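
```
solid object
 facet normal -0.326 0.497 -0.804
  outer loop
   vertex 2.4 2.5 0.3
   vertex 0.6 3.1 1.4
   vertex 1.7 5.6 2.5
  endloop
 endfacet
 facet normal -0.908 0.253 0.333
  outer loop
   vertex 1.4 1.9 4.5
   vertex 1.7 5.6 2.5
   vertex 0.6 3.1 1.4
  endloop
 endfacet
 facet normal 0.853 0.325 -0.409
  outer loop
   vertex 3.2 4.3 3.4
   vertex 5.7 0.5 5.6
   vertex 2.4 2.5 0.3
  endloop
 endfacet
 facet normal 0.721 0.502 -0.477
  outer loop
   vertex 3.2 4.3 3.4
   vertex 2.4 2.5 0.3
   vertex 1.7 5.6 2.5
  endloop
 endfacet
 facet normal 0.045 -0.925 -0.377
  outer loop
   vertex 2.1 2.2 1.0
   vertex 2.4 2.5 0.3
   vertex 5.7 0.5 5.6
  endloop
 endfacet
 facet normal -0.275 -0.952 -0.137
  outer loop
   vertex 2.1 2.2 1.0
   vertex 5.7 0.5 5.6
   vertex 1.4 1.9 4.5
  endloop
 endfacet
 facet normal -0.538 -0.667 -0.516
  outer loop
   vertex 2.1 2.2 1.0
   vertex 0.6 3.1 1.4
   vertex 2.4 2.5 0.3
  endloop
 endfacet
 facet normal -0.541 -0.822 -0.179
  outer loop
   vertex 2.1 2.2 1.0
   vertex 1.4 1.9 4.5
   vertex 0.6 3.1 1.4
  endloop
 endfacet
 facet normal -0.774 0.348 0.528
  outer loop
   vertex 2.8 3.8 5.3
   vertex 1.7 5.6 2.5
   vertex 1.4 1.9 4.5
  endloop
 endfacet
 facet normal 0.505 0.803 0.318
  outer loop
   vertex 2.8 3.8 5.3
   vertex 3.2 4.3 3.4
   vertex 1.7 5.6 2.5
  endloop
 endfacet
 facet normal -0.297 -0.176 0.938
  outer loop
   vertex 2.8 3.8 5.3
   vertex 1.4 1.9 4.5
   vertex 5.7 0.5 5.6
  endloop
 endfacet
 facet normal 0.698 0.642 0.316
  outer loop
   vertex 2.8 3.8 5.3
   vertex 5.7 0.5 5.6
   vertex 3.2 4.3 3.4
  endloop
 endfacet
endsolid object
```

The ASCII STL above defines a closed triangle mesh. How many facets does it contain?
12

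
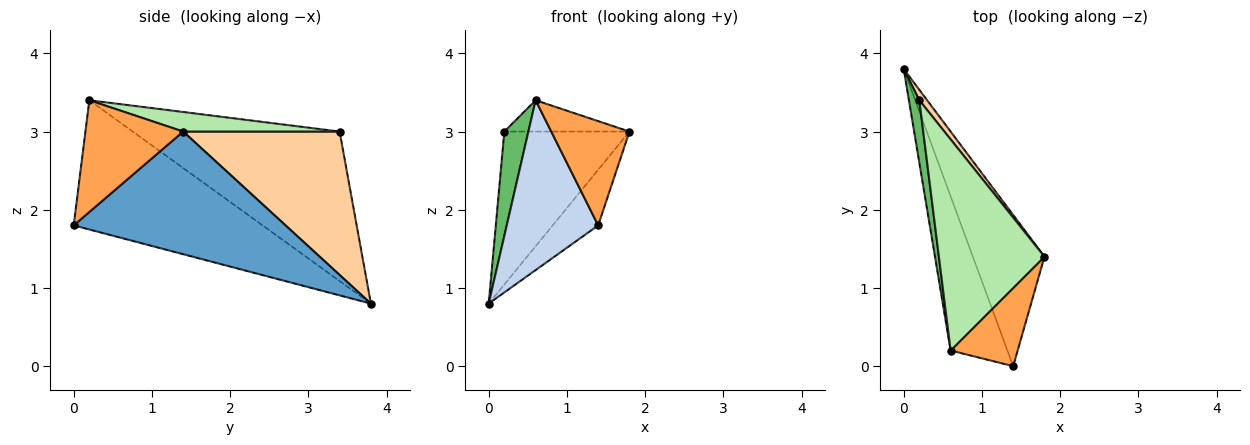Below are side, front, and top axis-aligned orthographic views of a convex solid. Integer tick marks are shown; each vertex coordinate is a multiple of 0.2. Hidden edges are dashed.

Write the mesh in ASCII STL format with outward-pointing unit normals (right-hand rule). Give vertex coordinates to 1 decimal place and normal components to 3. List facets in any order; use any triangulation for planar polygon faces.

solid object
 facet normal 0.849 0.182 -0.496
  outer loop
   vertex 1.4 0.0 1.8
   vertex 0.0 3.8 0.8
   vertex 1.8 1.4 3.0
  endloop
 endfacet
 facet normal -0.837 -0.405 -0.368
  outer loop
   vertex 1.4 0.0 1.8
   vertex 0.6 0.2 3.4
   vertex 0.0 3.8 0.8
  endloop
 endfacet
 facet normal 0.707 -0.566 0.424
  outer loop
   vertex 1.4 0.0 1.8
   vertex 1.8 1.4 3.0
   vertex 0.6 0.2 3.4
  endloop
 endfacet
 facet normal 0.780 0.624 0.043
  outer loop
   vertex 0.2 3.4 3.0
   vertex 1.8 1.4 3.0
   vertex 0.0 3.8 0.8
  endloop
 endfacet
 facet normal -0.991 -0.115 0.069
  outer loop
   vertex 0.2 3.4 3.0
   vertex 0.0 3.8 0.8
   vertex 0.6 0.2 3.4
  endloop
 endfacet
 facet normal 0.180 0.144 0.973
  outer loop
   vertex 0.2 3.4 3.0
   vertex 0.6 0.2 3.4
   vertex 1.8 1.4 3.0
  endloop
 endfacet
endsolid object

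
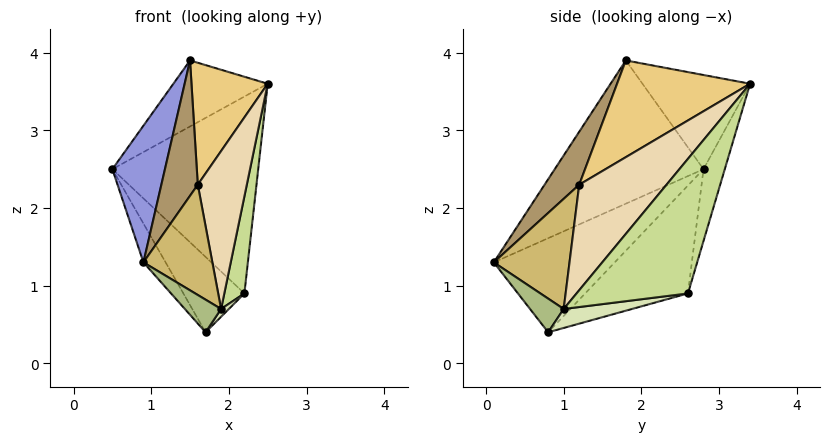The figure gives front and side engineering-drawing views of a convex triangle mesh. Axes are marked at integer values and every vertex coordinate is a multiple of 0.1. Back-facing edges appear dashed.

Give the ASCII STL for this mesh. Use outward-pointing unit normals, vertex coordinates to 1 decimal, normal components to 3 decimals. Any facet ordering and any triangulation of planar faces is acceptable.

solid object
 facet normal -0.793 0.145 -0.592
  outer loop
   vertex 1.7 0.8 0.4
   vertex 0.9 0.1 1.3
   vertex 0.5 2.8 2.5
  endloop
 endfacet
 facet normal -0.530 0.464 0.710
  outer loop
   vertex 1.5 1.8 3.9
   vertex 2.5 3.4 3.6
   vertex 0.5 2.8 2.5
  endloop
 endfacet
 facet normal -0.864 -0.306 0.399
  outer loop
   vertex 1.5 1.8 3.9
   vertex 0.5 2.8 2.5
   vertex 0.9 0.1 1.3
  endloop
 endfacet
 facet normal -0.139 0.954 -0.267
  outer loop
   vertex 2.2 2.6 0.9
   vertex 0.5 2.8 2.5
   vertex 2.5 3.4 3.6
  endloop
 endfacet
 facet normal -0.615 0.365 -0.699
  outer loop
   vertex 2.2 2.6 0.9
   vertex 1.7 0.8 0.4
   vertex 0.5 2.8 2.5
  endloop
 endfacet
 facet normal 0.680 -0.732 0.035
  outer loop
   vertex 1.9 1.0 0.7
   vertex 0.9 0.1 1.3
   vertex 1.7 0.8 0.4
  endloop
 endfacet
 facet normal 0.983 -0.177 -0.057
  outer loop
   vertex 1.9 1.0 0.7
   vertex 2.2 2.6 0.9
   vertex 2.5 3.4 3.6
  endloop
 endfacet
 facet normal 0.857 -0.097 -0.506
  outer loop
   vertex 1.9 1.0 0.7
   vertex 1.7 0.8 0.4
   vertex 2.2 2.6 0.9
  endloop
 endfacet
 facet normal 0.657 -0.691 0.300
  outer loop
   vertex 1.6 1.2 2.3
   vertex 1.5 1.8 3.9
   vertex 0.9 0.1 1.3
  endloop
 endfacet
 facet normal 0.722 -0.657 0.217
  outer loop
   vertex 1.6 1.2 2.3
   vertex 0.9 0.1 1.3
   vertex 1.9 1.0 0.7
  endloop
 endfacet
 facet normal 0.844 -0.483 0.234
  outer loop
   vertex 1.6 1.2 2.3
   vertex 2.5 3.4 3.6
   vertex 1.5 1.8 3.9
  endloop
 endfacet
 facet normal 0.851 -0.478 0.219
  outer loop
   vertex 1.6 1.2 2.3
   vertex 1.9 1.0 0.7
   vertex 2.5 3.4 3.6
  endloop
 endfacet
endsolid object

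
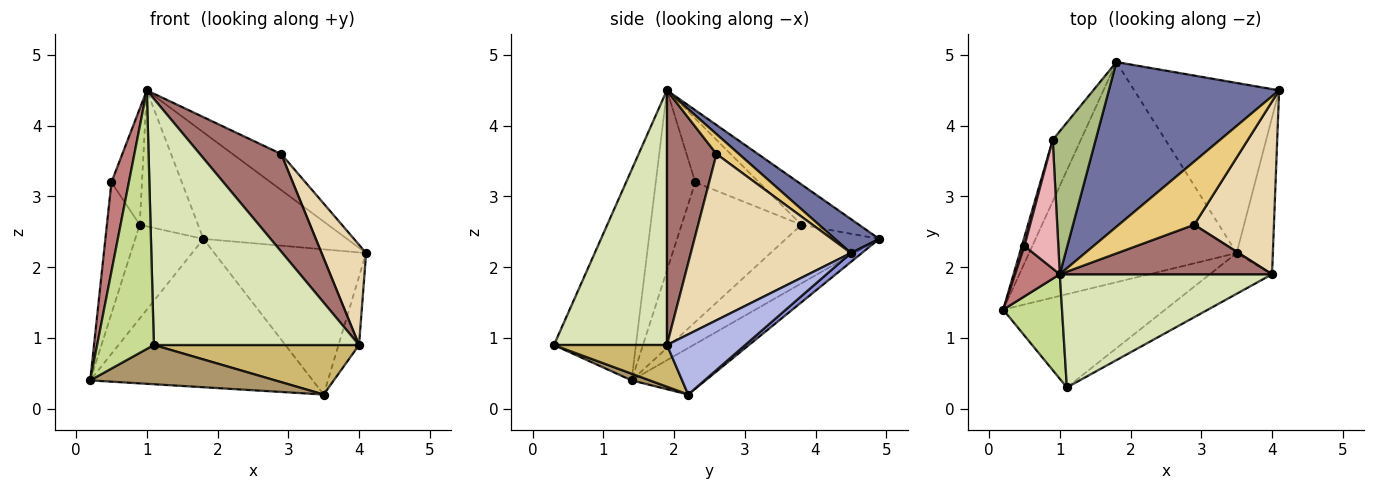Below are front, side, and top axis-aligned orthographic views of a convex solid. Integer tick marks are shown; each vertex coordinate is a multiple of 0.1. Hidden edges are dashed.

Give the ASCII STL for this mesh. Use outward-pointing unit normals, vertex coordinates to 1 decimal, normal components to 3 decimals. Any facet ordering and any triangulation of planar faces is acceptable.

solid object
 facet normal 0.165 0.536 0.828
  outer loop
   vertex 1.0 1.9 4.5
   vertex 4.1 4.5 2.2
   vertex 1.8 4.9 2.4
  endloop
 endfacet
 facet normal -0.183 0.549 -0.815
  outer loop
   vertex 3.5 2.2 0.2
   vertex 0.2 1.4 0.4
   vertex 1.8 4.9 2.4
  endloop
 endfacet
 facet normal 0.047 0.648 -0.760
  outer loop
   vertex 3.5 2.2 0.2
   vertex 1.8 4.9 2.4
   vertex 4.1 4.5 2.2
  endloop
 endfacet
 facet normal 0.836 0.219 -0.503
  outer loop
   vertex 3.5 2.2 0.2
   vertex 4.1 4.5 2.2
   vertex 4.0 1.9 0.9
  endloop
 endfacet
 facet normal -0.753 0.550 -0.361
  outer loop
   vertex 0.9 3.8 2.6
   vertex 1.8 4.9 2.4
   vertex 0.2 1.4 0.4
  endloop
 endfacet
 facet normal -0.563 0.569 0.599
  outer loop
   vertex 0.9 3.8 2.6
   vertex 1.0 1.9 4.5
   vertex 1.8 4.9 2.4
  endloop
 endfacet
 facet normal -0.802 -0.554 0.224
  outer loop
   vertex 1.1 0.3 0.9
   vertex 1.0 1.9 4.5
   vertex 0.2 1.4 0.4
  endloop
 endfacet
 facet normal 0.448 -0.812 0.373
  outer loop
   vertex 1.1 0.3 0.9
   vertex 4.0 1.9 0.9
   vertex 1.0 1.9 4.5
  endloop
 endfacet
 facet normal 0.038 -0.387 -0.921
  outer loop
   vertex 1.1 0.3 0.9
   vertex 0.2 1.4 0.4
   vertex 3.5 2.2 0.2
  endloop
 endfacet
 facet normal 0.392 -0.710 -0.584
  outer loop
   vertex 1.1 0.3 0.9
   vertex 3.5 2.2 0.2
   vertex 4.0 1.9 0.9
  endloop
 endfacet
 facet normal 0.223 0.483 0.847
  outer loop
   vertex 2.9 2.6 3.6
   vertex 4.1 4.5 2.2
   vertex 1.0 1.9 4.5
  endloop
 endfacet
 facet normal 0.875 -0.243 0.419
  outer loop
   vertex 2.9 2.6 3.6
   vertex 4.0 1.9 0.9
   vertex 4.1 4.5 2.2
  endloop
 endfacet
 facet normal 0.477 -0.784 0.398
  outer loop
   vertex 2.9 2.6 3.6
   vertex 1.0 1.9 4.5
   vertex 4.0 1.9 0.9
  endloop
 endfacet
 facet normal -0.892 -0.393 0.222
  outer loop
   vertex 0.5 2.3 3.2
   vertex 0.2 1.4 0.4
   vertex 1.0 1.9 4.5
  endloop
 endfacet
 facet normal -0.964 0.264 0.018
  outer loop
   vertex 0.5 2.3 3.2
   vertex 0.9 3.8 2.6
   vertex 0.2 1.4 0.4
  endloop
 endfacet
 facet normal -0.813 0.390 0.433
  outer loop
   vertex 0.5 2.3 3.2
   vertex 1.0 1.9 4.5
   vertex 0.9 3.8 2.6
  endloop
 endfacet
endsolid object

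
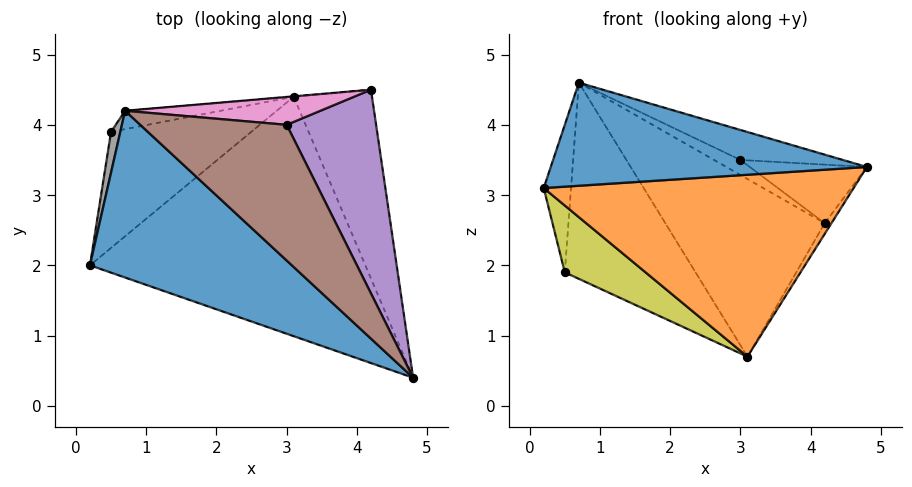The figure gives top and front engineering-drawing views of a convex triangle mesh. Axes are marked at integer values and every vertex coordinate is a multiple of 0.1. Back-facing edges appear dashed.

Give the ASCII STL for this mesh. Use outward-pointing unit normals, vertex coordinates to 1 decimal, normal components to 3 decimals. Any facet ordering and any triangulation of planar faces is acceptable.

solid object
 facet normal -0.232 -0.511 0.827
  outer loop
   vertex 0.7 4.2 4.6
   vertex 0.2 2.0 3.1
   vertex 4.8 0.4 3.4
  endloop
 endfacet
 facet normal -0.157 -0.597 -0.787
  outer loop
   vertex 3.1 4.4 0.7
   vertex 4.8 0.4 3.4
   vertex 0.2 2.0 3.1
  endloop
 endfacet
 facet normal 0.864 0.029 -0.502
  outer loop
   vertex 3.1 4.4 0.7
   vertex 4.2 4.5 2.6
   vertex 4.8 0.4 3.4
  endloop
 endfacet
 facet normal -0.087 0.996 -0.002
  outer loop
   vertex 3.1 4.4 0.7
   vertex 0.7 4.2 4.6
   vertex 4.2 4.5 2.6
  endloop
 endfacet
 facet normal 0.518 0.236 0.822
  outer loop
   vertex 3.0 4.0 3.5
   vertex 4.8 0.4 3.4
   vertex 4.2 4.5 2.6
  endloop
 endfacet
 facet normal 0.437 0.194 0.878
  outer loop
   vertex 3.0 4.0 3.5
   vertex 0.7 4.2 4.6
   vertex 4.8 0.4 3.4
  endloop
 endfacet
 facet normal 0.420 0.431 0.799
  outer loop
   vertex 3.0 4.0 3.5
   vertex 4.2 4.5 2.6
   vertex 0.7 4.2 4.6
  endloop
 endfacet
 facet normal -0.981 0.188 0.052
  outer loop
   vertex 0.5 3.9 1.9
   vertex 0.2 2.0 3.1
   vertex 0.7 4.2 4.6
  endloop
 endfacet
 facet normal -0.291 -0.478 -0.829
  outer loop
   vertex 0.5 3.9 1.9
   vertex 3.1 4.4 0.7
   vertex 0.2 2.0 3.1
  endloop
 endfacet
 facet normal -0.228 0.969 -0.091
  outer loop
   vertex 0.5 3.9 1.9
   vertex 0.7 4.2 4.6
   vertex 3.1 4.4 0.7
  endloop
 endfacet
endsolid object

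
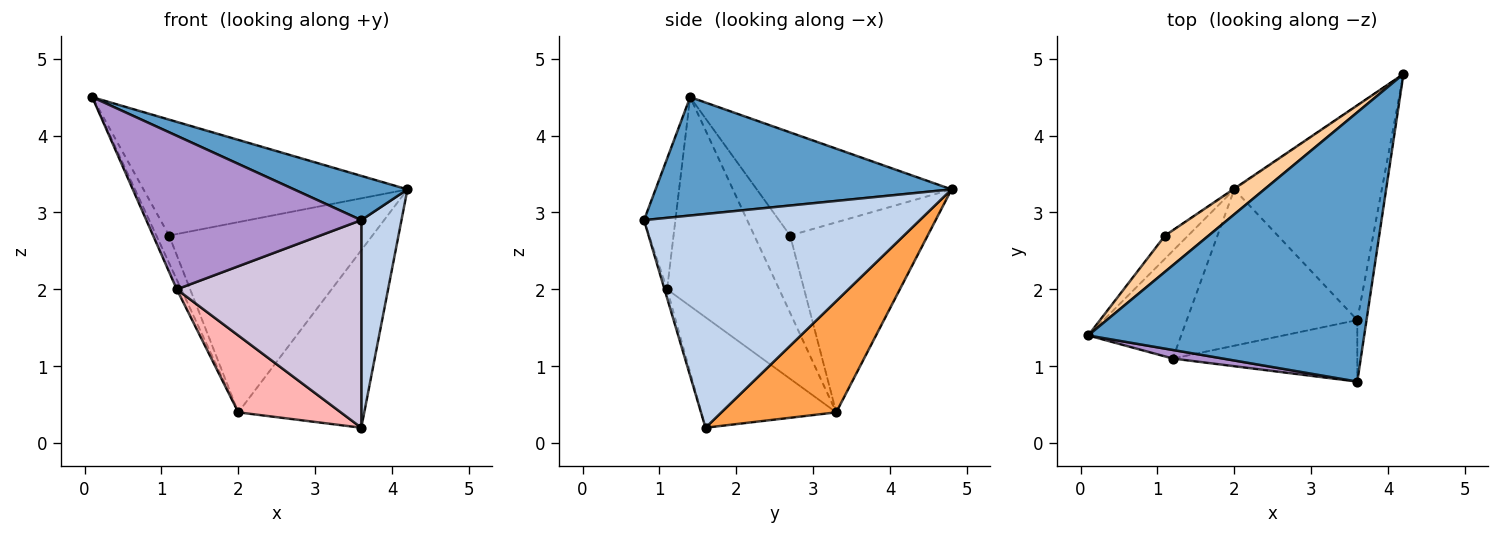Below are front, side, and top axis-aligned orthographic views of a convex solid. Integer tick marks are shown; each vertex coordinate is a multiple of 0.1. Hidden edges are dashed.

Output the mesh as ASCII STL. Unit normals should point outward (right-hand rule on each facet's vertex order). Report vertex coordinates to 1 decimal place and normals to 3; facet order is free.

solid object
 facet normal 0.390 -0.149 0.909
  outer loop
   vertex 3.6 0.8 2.9
   vertex 4.2 4.8 3.3
   vertex 0.1 1.4 4.5
  endloop
 endfacet
 facet normal 0.989 -0.144 -0.043
  outer loop
   vertex 3.6 1.6 0.2
   vertex 4.2 4.8 3.3
   vertex 3.6 0.8 2.9
  endloop
 endfacet
 facet normal 0.502 0.551 -0.666
  outer loop
   vertex 2.0 3.3 0.4
   vertex 4.2 4.8 3.3
   vertex 3.6 1.6 0.2
  endloop
 endfacet
 facet normal -0.576 0.780 0.244
  outer loop
   vertex 1.1 2.7 2.7
   vertex 0.1 1.4 4.5
   vertex 4.2 4.8 3.3
  endloop
 endfacet
 facet normal -0.907 0.323 -0.271
  outer loop
   vertex 1.1 2.7 2.7
   vertex 2.0 3.3 0.4
   vertex 0.1 1.4 4.5
  endloop
 endfacet
 facet normal -0.560 0.828 -0.003
  outer loop
   vertex 1.1 2.7 2.7
   vertex 4.2 4.8 3.3
   vertex 2.0 3.3 0.4
  endloop
 endfacet
 facet normal -0.913 0.037 -0.406
  outer loop
   vertex 1.2 1.1 2.0
   vertex 0.1 1.4 4.5
   vertex 2.0 3.3 0.4
  endloop
 endfacet
 facet normal -0.502 -0.382 -0.776
  outer loop
   vertex 1.2 1.1 2.0
   vertex 2.0 3.3 0.4
   vertex 3.6 1.6 0.2
  endloop
 endfacet
 facet normal -0.144 -0.988 0.055
  outer loop
   vertex 1.2 1.1 2.0
   vertex 3.6 0.8 2.9
   vertex 0.1 1.4 4.5
  endloop
 endfacet
 facet normal -0.013 -0.959 -0.284
  outer loop
   vertex 1.2 1.1 2.0
   vertex 3.6 1.6 0.2
   vertex 3.6 0.8 2.9
  endloop
 endfacet
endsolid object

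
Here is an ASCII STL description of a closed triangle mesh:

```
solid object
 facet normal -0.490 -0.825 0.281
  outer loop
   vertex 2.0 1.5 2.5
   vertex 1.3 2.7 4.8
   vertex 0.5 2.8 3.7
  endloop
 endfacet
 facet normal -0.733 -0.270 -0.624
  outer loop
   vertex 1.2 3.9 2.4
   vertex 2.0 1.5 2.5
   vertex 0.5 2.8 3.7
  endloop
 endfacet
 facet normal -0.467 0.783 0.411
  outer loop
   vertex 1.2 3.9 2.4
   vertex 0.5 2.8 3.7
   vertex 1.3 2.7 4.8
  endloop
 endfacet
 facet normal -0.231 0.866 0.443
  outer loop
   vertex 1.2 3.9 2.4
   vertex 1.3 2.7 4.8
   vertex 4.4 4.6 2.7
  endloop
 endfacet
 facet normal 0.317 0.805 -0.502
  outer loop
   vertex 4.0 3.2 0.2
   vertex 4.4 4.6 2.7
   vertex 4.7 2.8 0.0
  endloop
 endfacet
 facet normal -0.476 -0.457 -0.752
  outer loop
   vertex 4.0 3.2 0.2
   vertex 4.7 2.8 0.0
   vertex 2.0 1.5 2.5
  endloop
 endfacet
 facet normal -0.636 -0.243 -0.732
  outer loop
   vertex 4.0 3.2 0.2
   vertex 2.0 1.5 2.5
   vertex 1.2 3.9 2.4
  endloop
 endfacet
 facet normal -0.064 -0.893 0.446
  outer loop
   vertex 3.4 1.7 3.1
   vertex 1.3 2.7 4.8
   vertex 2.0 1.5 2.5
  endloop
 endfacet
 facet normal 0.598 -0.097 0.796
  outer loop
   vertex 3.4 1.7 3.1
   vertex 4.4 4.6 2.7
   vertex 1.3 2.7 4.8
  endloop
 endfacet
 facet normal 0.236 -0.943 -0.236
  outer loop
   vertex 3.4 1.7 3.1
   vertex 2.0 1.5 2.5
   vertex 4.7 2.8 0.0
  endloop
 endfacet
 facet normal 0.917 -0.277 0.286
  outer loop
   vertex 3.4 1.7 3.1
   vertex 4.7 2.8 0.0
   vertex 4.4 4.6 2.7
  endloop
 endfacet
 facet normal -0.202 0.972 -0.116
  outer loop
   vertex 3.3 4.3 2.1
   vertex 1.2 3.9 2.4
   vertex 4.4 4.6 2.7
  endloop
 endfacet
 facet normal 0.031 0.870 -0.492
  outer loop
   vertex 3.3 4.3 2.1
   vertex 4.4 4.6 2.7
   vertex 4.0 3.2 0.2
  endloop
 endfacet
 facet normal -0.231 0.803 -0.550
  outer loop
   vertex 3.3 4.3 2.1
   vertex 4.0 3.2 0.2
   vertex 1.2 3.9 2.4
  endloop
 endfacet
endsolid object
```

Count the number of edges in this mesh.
21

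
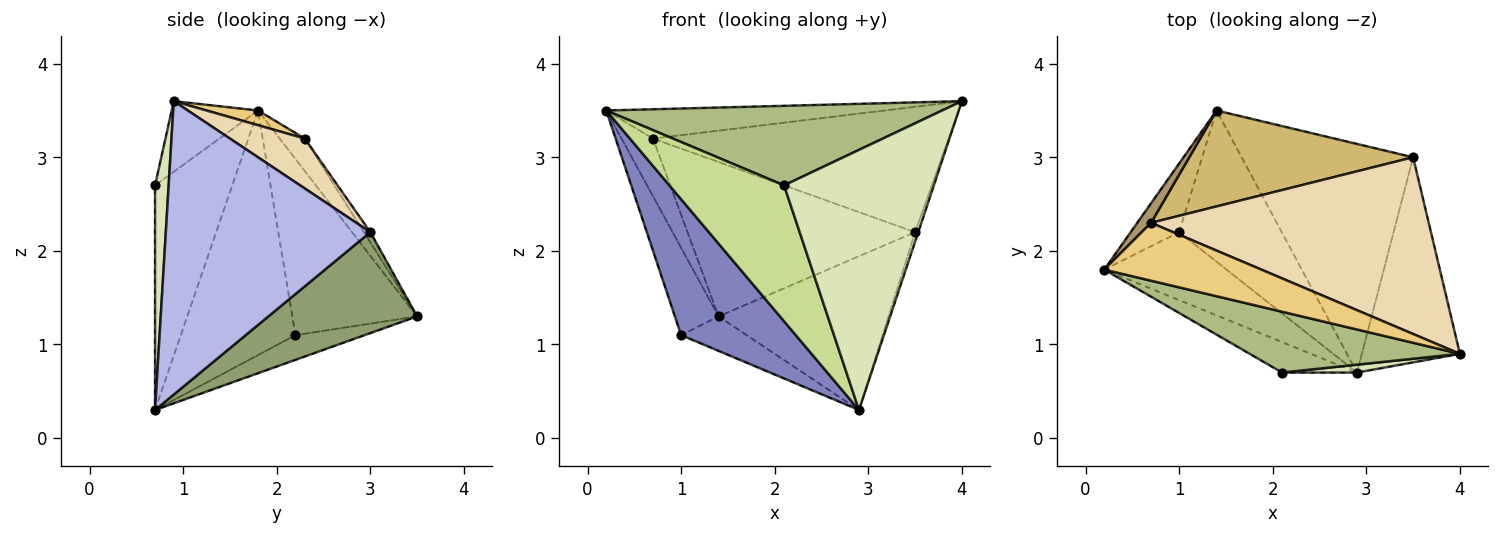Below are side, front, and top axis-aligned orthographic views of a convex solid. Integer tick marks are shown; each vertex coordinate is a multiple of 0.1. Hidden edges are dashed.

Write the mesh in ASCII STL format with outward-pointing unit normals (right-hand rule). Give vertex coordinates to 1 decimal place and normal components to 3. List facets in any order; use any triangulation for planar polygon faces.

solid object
 facet normal -0.914 0.320 -0.251
  outer loop
   vertex 1.0 2.2 1.1
   vertex 0.2 1.8 3.5
   vertex 1.4 3.5 1.3
  endloop
 endfacet
 facet normal -0.667 -0.667 -0.333
  outer loop
   vertex 1.0 2.2 1.1
   vertex 2.9 0.7 0.3
   vertex 0.2 1.8 3.5
  endloop
 endfacet
 facet normal -0.229 0.216 -0.949
  outer loop
   vertex 1.0 2.2 1.1
   vertex 1.4 3.5 1.3
   vertex 2.9 0.7 0.3
  endloop
 endfacet
 facet normal 0.948 0.014 -0.317
  outer loop
   vertex 3.5 3.0 2.2
   vertex 4.0 0.9 3.6
   vertex 2.9 0.7 0.3
  endloop
 endfacet
 facet normal 0.439 0.501 -0.746
  outer loop
   vertex 3.5 3.0 2.2
   vertex 2.9 0.7 0.3
   vertex 1.4 3.5 1.3
  endloop
 endfacet
 facet normal -0.200 -0.778 0.595
  outer loop
   vertex 2.1 0.7 2.7
   vertex 4.0 0.9 3.6
   vertex 0.2 1.8 3.5
  endloop
 endfacet
 facet normal -0.549 -0.815 -0.183
  outer loop
   vertex 2.1 0.7 2.7
   vertex 0.2 1.8 3.5
   vertex 2.9 0.7 0.3
  endloop
 endfacet
 facet normal 0.090 -0.995 0.030
  outer loop
   vertex 2.1 0.7 2.7
   vertex 2.9 0.7 0.3
   vertex 4.0 0.9 3.6
  endloop
 endfacet
 facet normal -0.603 0.756 0.255
  outer loop
   vertex 0.7 2.3 3.2
   vertex 1.4 3.5 1.3
   vertex 0.2 1.8 3.5
  endloop
 endfacet
 facet normal -0.024 0.849 0.528
  outer loop
   vertex 0.7 2.3 3.2
   vertex 3.5 3.0 2.2
   vertex 1.4 3.5 1.3
  endloop
 endfacet
 facet normal 0.083 0.450 0.889
  outer loop
   vertex 0.7 2.3 3.2
   vertex 0.2 1.8 3.5
   vertex 4.0 0.9 3.6
  endloop
 endfacet
 facet normal 0.145 0.573 0.807
  outer loop
   vertex 0.7 2.3 3.2
   vertex 4.0 0.9 3.6
   vertex 3.5 3.0 2.2
  endloop
 endfacet
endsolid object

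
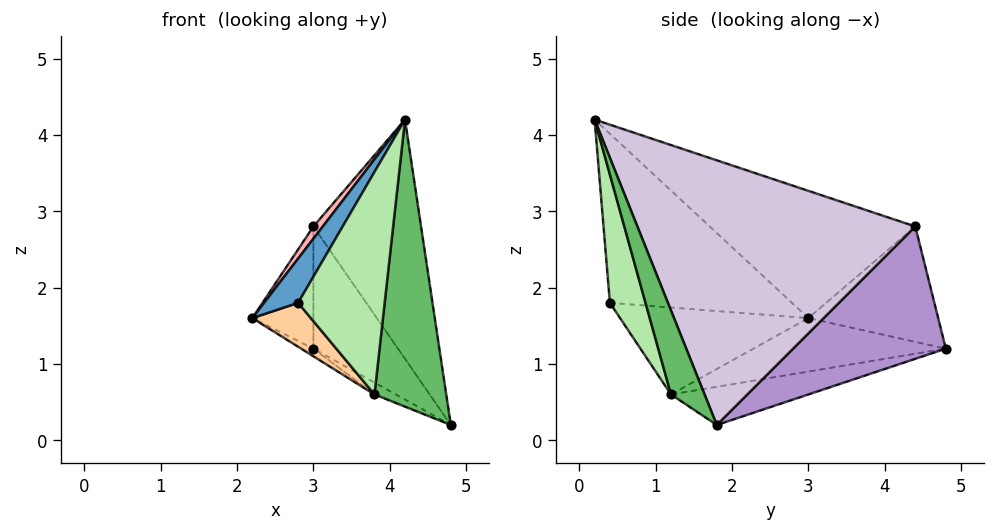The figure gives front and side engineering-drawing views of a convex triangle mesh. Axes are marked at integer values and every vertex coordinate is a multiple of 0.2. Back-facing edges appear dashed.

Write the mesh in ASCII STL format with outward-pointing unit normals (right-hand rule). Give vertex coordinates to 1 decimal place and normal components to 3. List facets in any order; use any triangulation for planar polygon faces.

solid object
 facet normal -0.858 -0.161 0.487
  outer loop
   vertex 2.8 0.4 1.8
   vertex 4.2 0.2 4.2
   vertex 2.2 3.0 1.6
  endloop
 endfacet
 facet normal -0.504 0.032 -0.863
  outer loop
   vertex 3.8 1.2 0.6
   vertex 2.2 3.0 1.6
   vertex 3.0 4.8 1.2
  endloop
 endfacet
 facet normal -0.403 0.063 -0.913
  outer loop
   vertex 3.8 1.2 0.6
   vertex 3.0 4.8 1.2
   vertex 4.8 1.8 0.2
  endloop
 endfacet
 facet normal -0.677 -0.211 -0.705
  outer loop
   vertex 3.8 1.2 0.6
   vertex 2.8 0.4 1.8
   vertex 2.2 3.0 1.6
  endloop
 endfacet
 facet normal 0.406 -0.868 -0.286
  outer loop
   vertex 3.8 1.2 0.6
   vertex 4.8 1.8 0.2
   vertex 4.2 0.2 4.2
  endloop
 endfacet
 facet normal 0.365 -0.886 -0.287
  outer loop
   vertex 3.8 1.2 0.6
   vertex 4.2 0.2 4.2
   vertex 2.8 0.4 1.8
  endloop
 endfacet
 facet normal -0.900 0.423 0.106
  outer loop
   vertex 3.0 4.4 2.8
   vertex 3.0 4.8 1.2
   vertex 2.2 3.0 1.6
  endloop
 endfacet
 facet normal -0.811 -0.037 0.584
  outer loop
   vertex 3.0 4.4 2.8
   vertex 2.2 3.0 1.6
   vertex 4.2 0.2 4.2
  endloop
 endfacet
 facet normal 0.868 0.481 0.120
  outer loop
   vertex 3.0 4.4 2.8
   vertex 4.8 1.8 0.2
   vertex 3.0 4.8 1.2
  endloop
 endfacet
 facet normal 0.897 0.347 0.274
  outer loop
   vertex 3.0 4.4 2.8
   vertex 4.2 0.2 4.2
   vertex 4.8 1.8 0.2
  endloop
 endfacet
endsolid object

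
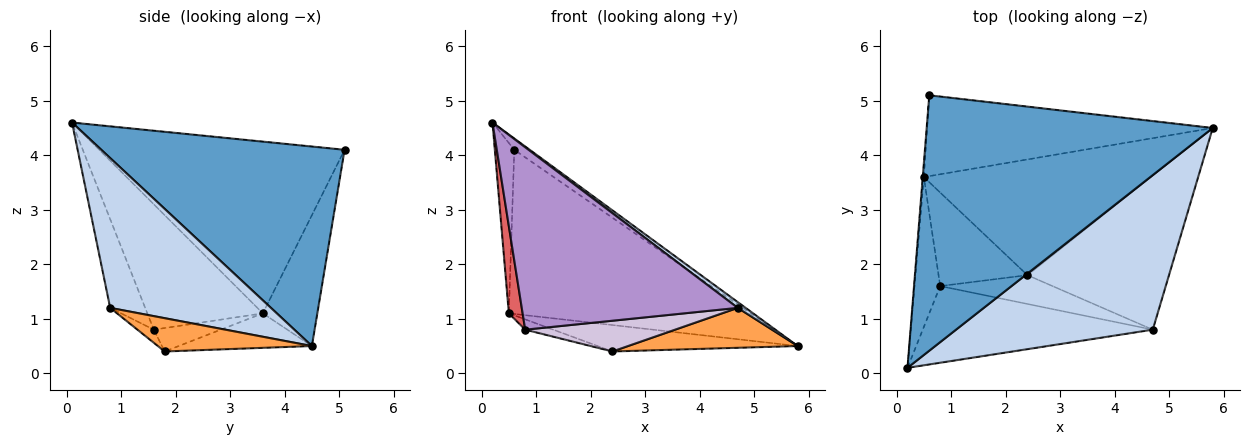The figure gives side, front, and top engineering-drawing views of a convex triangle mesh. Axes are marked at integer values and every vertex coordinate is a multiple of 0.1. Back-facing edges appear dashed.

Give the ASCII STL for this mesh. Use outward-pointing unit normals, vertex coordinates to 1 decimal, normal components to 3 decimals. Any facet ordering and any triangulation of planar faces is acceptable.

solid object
 facet normal 0.572 0.036 0.820
  outer loop
   vertex 0.6 5.1 4.1
   vertex 0.2 0.1 4.6
   vertex 5.8 4.5 0.5
  endloop
 endfacet
 facet normal 0.605 -0.030 0.795
  outer loop
   vertex 4.7 0.8 1.2
   vertex 5.8 4.5 0.5
   vertex 0.2 0.1 4.6
  endloop
 endfacet
 facet normal 0.222 -0.245 -0.944
  outer loop
   vertex 4.7 0.8 1.2
   vertex 2.4 1.8 0.4
   vertex 5.8 4.5 0.5
  endloop
 endfacet
 facet normal -0.997 0.079 -0.006
  outer loop
   vertex 0.5 3.6 1.1
   vertex 0.2 0.1 4.6
   vertex 0.6 5.1 4.1
  endloop
 endfacet
 facet normal -0.198 0.879 -0.433
  outer loop
   vertex 0.5 3.6 1.1
   vertex 0.6 5.1 4.1
   vertex 5.8 4.5 0.5
  endloop
 endfacet
 facet normal -0.147 0.220 -0.964
  outer loop
   vertex 0.5 3.6 1.1
   vertex 5.8 4.5 0.5
   vertex 2.4 1.8 0.4
  endloop
 endfacet
 facet normal -0.973 -0.116 -0.199
  outer loop
   vertex 0.8 1.6 0.8
   vertex 0.2 0.1 4.6
   vertex 0.5 3.6 1.1
  endloop
 endfacet
 facet normal -0.254 0.106 -0.961
  outer loop
   vertex 0.8 1.6 0.8
   vertex 0.5 3.6 1.1
   vertex 2.4 1.8 0.4
  endloop
 endfacet
 facet normal -0.148 -0.912 -0.383
  outer loop
   vertex 0.8 1.6 0.8
   vertex 4.7 0.8 1.2
   vertex 0.2 0.1 4.6
  endloop
 endfacet
 facet normal -0.079 -0.728 -0.681
  outer loop
   vertex 0.8 1.6 0.8
   vertex 2.4 1.8 0.4
   vertex 4.7 0.8 1.2
  endloop
 endfacet
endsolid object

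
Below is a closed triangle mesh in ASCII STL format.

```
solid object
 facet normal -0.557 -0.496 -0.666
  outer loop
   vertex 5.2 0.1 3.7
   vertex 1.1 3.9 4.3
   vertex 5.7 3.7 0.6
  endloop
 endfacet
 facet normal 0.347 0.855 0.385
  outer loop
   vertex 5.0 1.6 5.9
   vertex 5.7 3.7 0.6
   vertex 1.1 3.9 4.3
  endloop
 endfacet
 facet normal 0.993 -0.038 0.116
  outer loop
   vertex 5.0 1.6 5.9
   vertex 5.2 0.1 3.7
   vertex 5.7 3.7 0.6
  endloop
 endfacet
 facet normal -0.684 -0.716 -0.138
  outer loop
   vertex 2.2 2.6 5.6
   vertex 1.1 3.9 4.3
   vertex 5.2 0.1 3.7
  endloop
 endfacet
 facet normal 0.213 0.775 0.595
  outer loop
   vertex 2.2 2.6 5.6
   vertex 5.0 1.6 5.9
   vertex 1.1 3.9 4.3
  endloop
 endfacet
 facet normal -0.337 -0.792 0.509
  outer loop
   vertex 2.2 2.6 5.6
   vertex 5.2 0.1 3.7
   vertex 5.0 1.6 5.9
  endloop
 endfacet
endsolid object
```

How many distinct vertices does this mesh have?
5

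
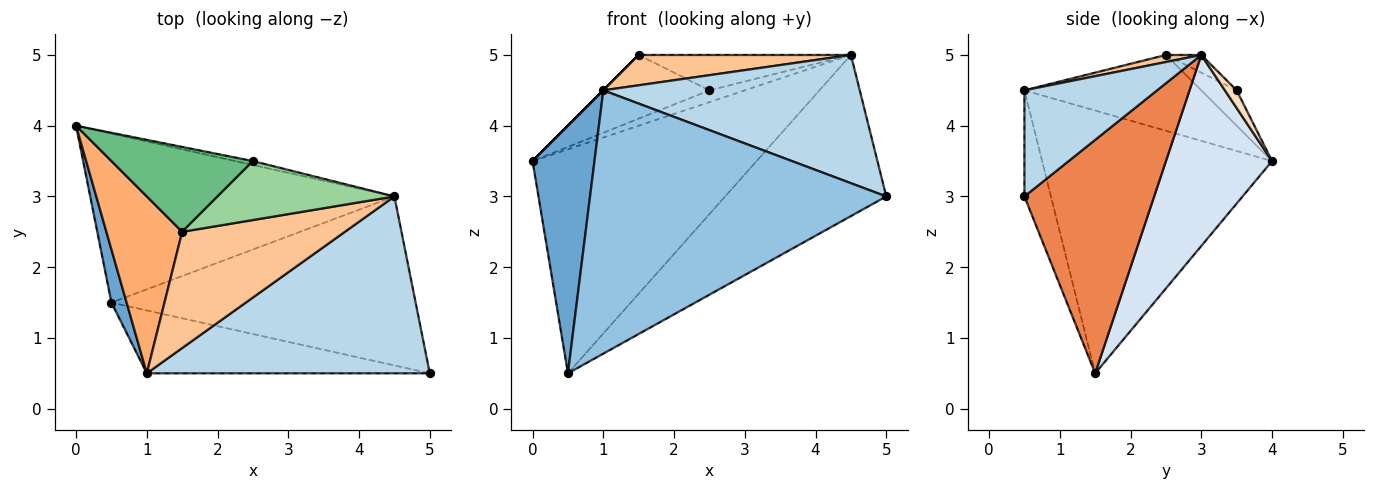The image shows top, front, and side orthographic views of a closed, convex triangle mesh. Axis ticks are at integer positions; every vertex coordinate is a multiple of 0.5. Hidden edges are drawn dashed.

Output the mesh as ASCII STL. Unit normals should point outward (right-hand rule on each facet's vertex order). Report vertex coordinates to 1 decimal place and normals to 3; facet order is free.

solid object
 facet normal -0.964 -0.260 0.056
  outer loop
   vertex 0.5 1.5 0.5
   vertex 1.0 0.5 4.5
   vertex 0.0 4.0 3.5
  endloop
 endfacet
 facet normal -0.087 -0.969 -0.231
  outer loop
   vertex 0.5 1.5 0.5
   vertex 5.0 0.5 3.0
   vertex 1.0 0.5 4.5
  endloop
 endfacet
 facet normal 0.291 -0.562 0.775
  outer loop
   vertex 4.5 3.0 5.0
   vertex 1.0 0.5 4.5
   vertex 5.0 0.5 3.0
  endloop
 endfacet
 facet normal 0.354 0.747 -0.563
  outer loop
   vertex 4.5 3.0 5.0
   vertex 0.5 1.5 0.5
   vertex 0.0 4.0 3.5
  endloop
 endfacet
 facet normal 0.486 0.603 -0.633
  outer loop
   vertex 4.5 3.0 5.0
   vertex 5.0 0.5 3.0
   vertex 0.5 1.5 0.5
  endloop
 endfacet
 facet normal -0.707 0.000 0.707
  outer loop
   vertex 1.5 2.5 5.0
   vertex 0.0 4.0 3.5
   vertex 1.0 0.5 4.5
  endloop
 endfacet
 facet normal 0.042 -0.252 0.967
  outer loop
   vertex 1.5 2.5 5.0
   vertex 1.0 0.5 4.5
   vertex 4.5 3.0 5.0
  endloop
 endfacet
 facet normal 0.302 0.905 -0.302
  outer loop
   vertex 2.5 3.5 4.5
   vertex 4.5 3.0 5.0
   vertex 0.0 4.0 3.5
  endloop
 endfacet
 facet normal -0.196 0.588 0.784
  outer loop
   vertex 2.5 3.5 4.5
   vertex 0.0 4.0 3.5
   vertex 1.5 2.5 5.0
  endloop
 endfacet
 facet normal -0.085 0.513 0.854
  outer loop
   vertex 2.5 3.5 4.5
   vertex 1.5 2.5 5.0
   vertex 4.5 3.0 5.0
  endloop
 endfacet
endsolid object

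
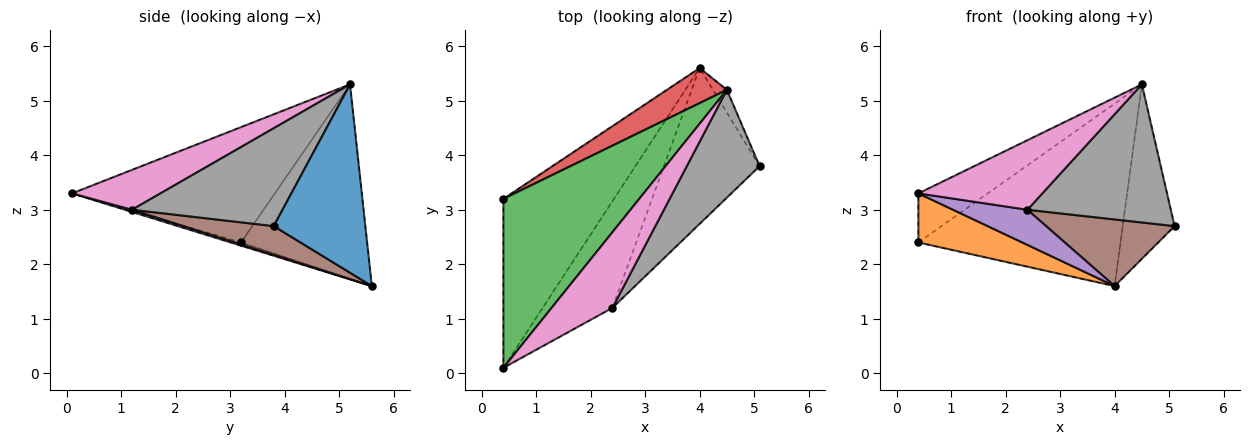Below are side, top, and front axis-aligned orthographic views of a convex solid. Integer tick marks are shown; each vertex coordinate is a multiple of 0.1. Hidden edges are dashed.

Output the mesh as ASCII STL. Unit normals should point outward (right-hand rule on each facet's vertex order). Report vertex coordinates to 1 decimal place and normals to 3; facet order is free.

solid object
 facet normal 0.869 0.492 -0.064
  outer loop
   vertex 4.5 5.2 5.3
   vertex 5.1 3.8 2.7
   vertex 4.0 5.6 1.6
  endloop
 endfacet
 facet normal -0.028 -0.279 -0.960
  outer loop
   vertex 0.4 3.2 2.4
   vertex 4.0 5.6 1.6
   vertex 0.4 0.1 3.3
  endloop
 endfacet
 facet normal -0.632 0.216 0.744
  outer loop
   vertex 0.4 3.2 2.4
   vertex 0.4 0.1 3.3
   vertex 4.5 5.2 5.3
  endloop
 endfacet
 facet normal -0.522 0.837 0.161
  outer loop
   vertex 0.4 3.2 2.4
   vertex 4.5 5.2 5.3
   vertex 4.0 5.6 1.6
  endloop
 endfacet
 facet normal 0.030 -0.313 -0.949
  outer loop
   vertex 2.4 1.2 3.0
   vertex 0.4 0.1 3.3
   vertex 4.0 5.6 1.6
  endloop
 endfacet
 facet normal 0.266 -0.379 -0.886
  outer loop
   vertex 2.4 1.2 3.0
   vertex 4.0 5.6 1.6
   vertex 5.1 3.8 2.7
  endloop
 endfacet
 facet normal 0.435 -0.609 0.663
  outer loop
   vertex 2.4 1.2 3.0
   vertex 4.5 5.2 5.3
   vertex 0.4 0.1 3.3
  endloop
 endfacet
 facet normal 0.637 -0.607 0.474
  outer loop
   vertex 2.4 1.2 3.0
   vertex 5.1 3.8 2.7
   vertex 4.5 5.2 5.3
  endloop
 endfacet
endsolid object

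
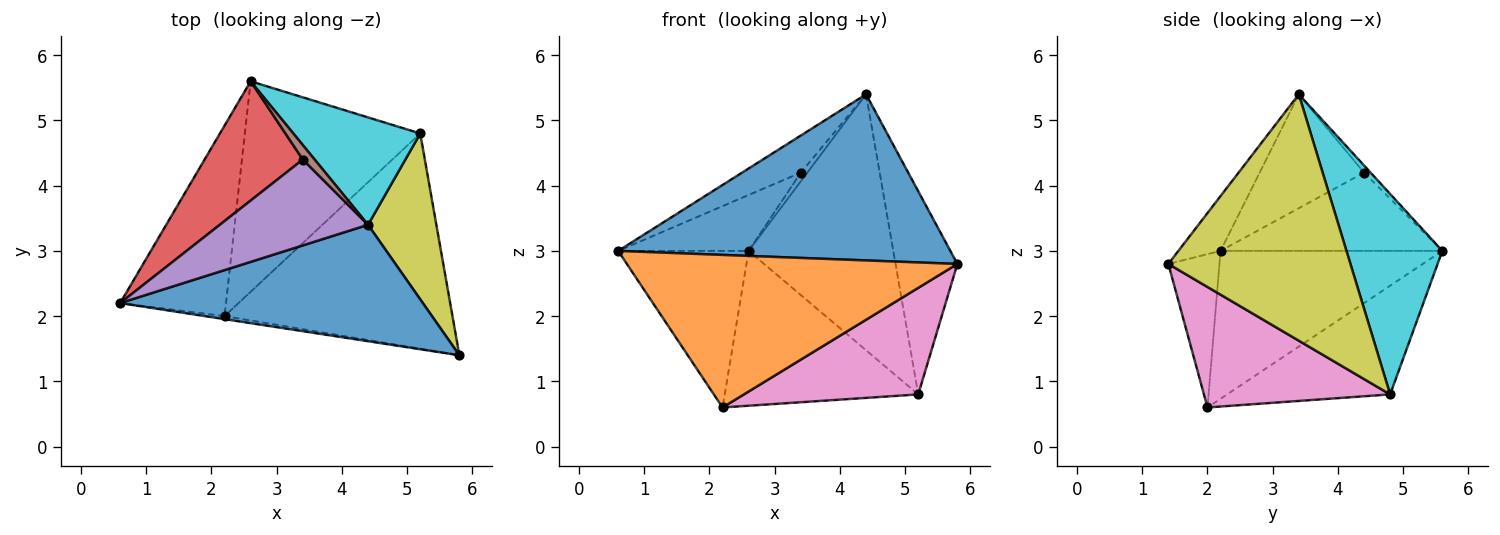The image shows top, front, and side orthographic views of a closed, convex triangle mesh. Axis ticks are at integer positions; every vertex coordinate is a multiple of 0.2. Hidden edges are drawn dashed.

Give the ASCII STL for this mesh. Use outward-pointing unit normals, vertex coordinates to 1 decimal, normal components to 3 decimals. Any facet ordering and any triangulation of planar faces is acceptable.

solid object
 facet normal -0.103 -0.814 0.571
  outer loop
   vertex 4.4 3.4 5.4
   vertex 0.6 2.2 3.0
   vertex 5.8 1.4 2.8
  endloop
 endfacet
 facet normal -0.153 -0.988 -0.020
  outer loop
   vertex 2.2 2.0 0.6
   vertex 5.8 1.4 2.8
   vertex 0.6 2.2 3.0
  endloop
 endfacet
 facet normal -0.734 0.432 -0.525
  outer loop
   vertex 2.2 2.0 0.6
   vertex 0.6 2.2 3.0
   vertex 2.6 5.6 3.0
  endloop
 endfacet
 facet normal -0.585 0.344 0.734
  outer loop
   vertex 3.4 4.4 4.2
   vertex 2.6 5.6 3.0
   vertex 0.6 2.2 3.0
  endloop
 endfacet
 facet normal -0.576 0.324 0.750
  outer loop
   vertex 3.4 4.4 4.2
   vertex 0.6 2.2 3.0
   vertex 4.4 3.4 5.4
  endloop
 endfacet
 facet normal -0.457 0.457 0.762
  outer loop
   vertex 3.4 4.4 4.2
   vertex 4.4 3.4 5.4
   vertex 2.6 5.6 3.0
  endloop
 endfacet
 facet normal 0.428 -0.401 -0.810
  outer loop
   vertex 5.2 4.8 0.8
   vertex 5.8 1.4 2.8
   vertex 2.2 2.0 0.6
  endloop
 endfacet
 facet normal -0.447 0.530 -0.721
  outer loop
   vertex 5.2 4.8 0.8
   vertex 2.2 2.0 0.6
   vertex 2.6 5.6 3.0
  endloop
 endfacet
 facet normal 0.916 0.311 0.254
  outer loop
   vertex 5.2 4.8 0.8
   vertex 4.4 3.4 5.4
   vertex 5.8 1.4 2.8
  endloop
 endfacet
 facet normal 0.521 0.787 0.330
  outer loop
   vertex 5.2 4.8 0.8
   vertex 2.6 5.6 3.0
   vertex 4.4 3.4 5.4
  endloop
 endfacet
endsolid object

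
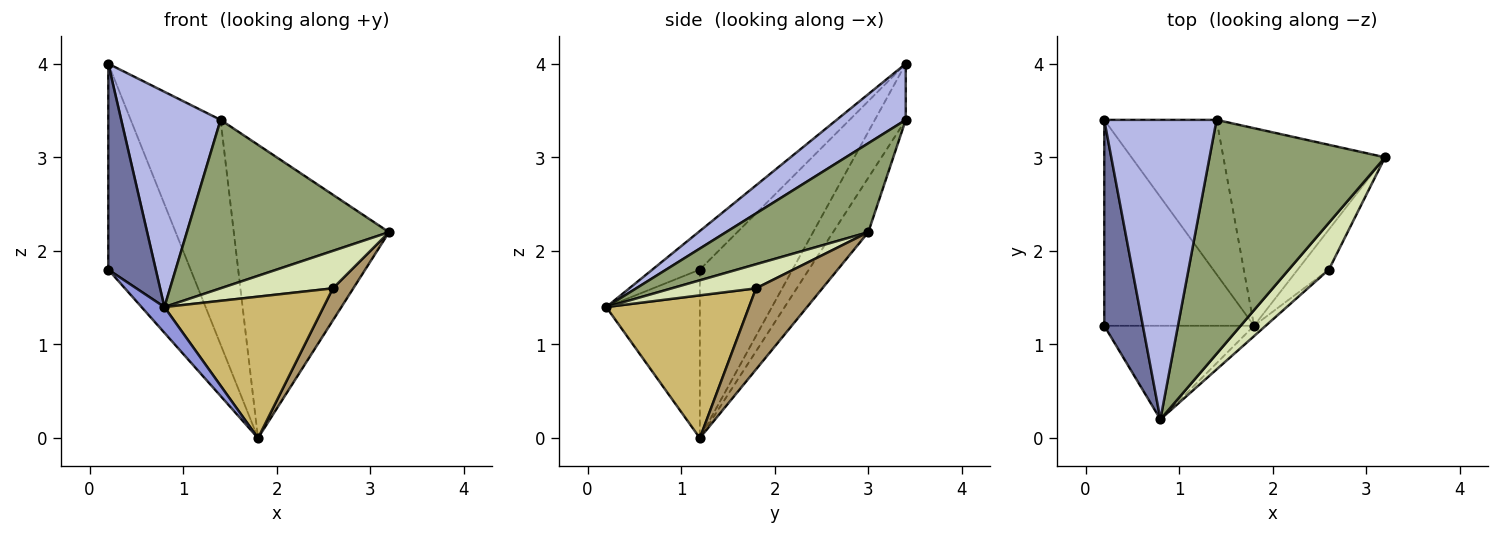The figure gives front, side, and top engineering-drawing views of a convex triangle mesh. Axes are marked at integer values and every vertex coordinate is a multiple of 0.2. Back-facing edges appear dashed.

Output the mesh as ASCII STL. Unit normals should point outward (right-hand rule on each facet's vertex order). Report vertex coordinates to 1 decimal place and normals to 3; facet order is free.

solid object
 facet normal -0.577 -0.577 0.577
  outer loop
   vertex 0.2 1.2 1.8
   vertex 0.8 0.2 1.4
   vertex 0.2 3.4 4.0
  endloop
 endfacet
 facet normal -0.623 0.553 -0.553
  outer loop
   vertex 0.2 1.2 1.8
   vertex 0.2 3.4 4.0
   vertex 1.8 1.2 0.0
  endloop
 endfacet
 facet normal -0.735 -0.180 -0.654
  outer loop
   vertex 0.2 1.2 1.8
   vertex 1.8 1.2 0.0
   vertex 0.8 0.2 1.4
  endloop
 endfacet
 facet normal 0.376 -0.541 0.752
  outer loop
   vertex 1.4 3.4 3.4
   vertex 0.2 3.4 4.0
   vertex 0.8 0.2 1.4
  endloop
 endfacet
 facet normal 0.380 -0.540 0.751
  outer loop
   vertex 1.4 3.4 3.4
   vertex 0.8 0.2 1.4
   vertex 3.2 3.0 2.2
  endloop
 endfacet
 facet normal -0.273 0.793 -0.545
  outer loop
   vertex 1.4 3.4 3.4
   vertex 1.8 1.2 0.0
   vertex 0.2 3.4 4.0
  endloop
 endfacet
 facet normal -0.185 0.815 -0.549
  outer loop
   vertex 1.4 3.4 3.4
   vertex 3.2 3.0 2.2
   vertex 1.8 1.2 0.0
  endloop
 endfacet
 facet normal 0.424 -0.566 0.707
  outer loop
   vertex 2.6 1.8 1.6
   vertex 3.2 3.0 2.2
   vertex 0.8 0.2 1.4
  endloop
 endfacet
 facet normal 0.897 -0.276 -0.345
  outer loop
   vertex 2.6 1.8 1.6
   vertex 1.8 1.2 0.0
   vertex 3.2 3.0 2.2
  endloop
 endfacet
 facet normal 0.667 -0.743 -0.055
  outer loop
   vertex 2.6 1.8 1.6
   vertex 0.8 0.2 1.4
   vertex 1.8 1.2 0.0
  endloop
 endfacet
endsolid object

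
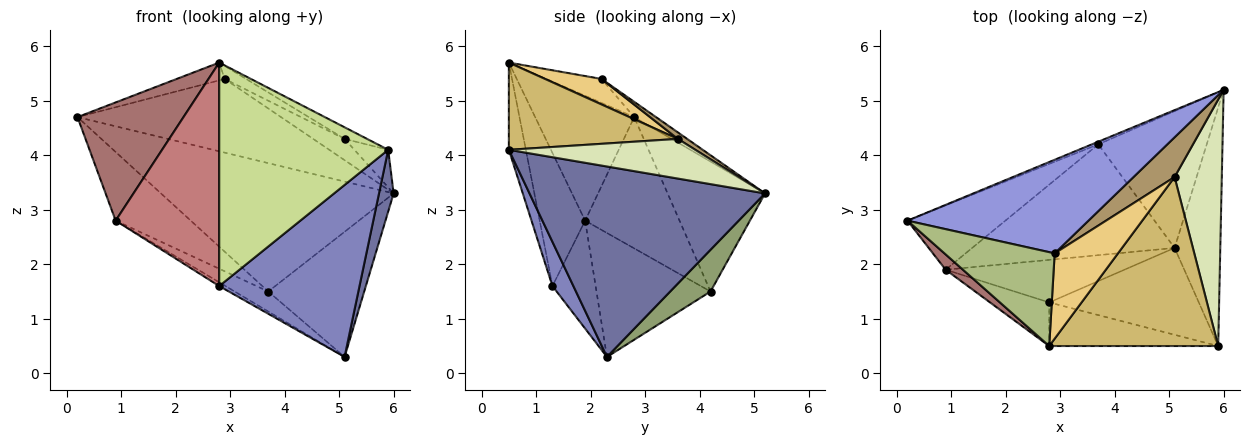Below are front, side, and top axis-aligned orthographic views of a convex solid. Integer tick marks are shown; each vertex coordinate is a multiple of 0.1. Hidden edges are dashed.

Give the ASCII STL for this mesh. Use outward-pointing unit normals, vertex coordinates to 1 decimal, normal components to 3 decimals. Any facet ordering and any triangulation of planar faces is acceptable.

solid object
 facet normal 0.971 -0.060 -0.233
  outer loop
   vertex 5.1 2.3 0.3
   vertex 6.0 5.2 3.3
   vertex 5.9 0.5 4.1
  endloop
 endfacet
 facet normal 0.132 -0.885 -0.447
  outer loop
   vertex 2.8 1.3 1.6
   vertex 5.1 2.3 0.3
   vertex 5.9 0.5 4.1
  endloop
 endfacet
 facet normal -0.066 0.617 0.784
  outer loop
   vertex 2.9 2.2 5.4
   vertex 6.0 5.2 3.3
   vertex 0.2 2.8 4.7
  endloop
 endfacet
 facet normal -0.386 0.922 -0.019
  outer loop
   vertex 3.7 4.2 1.5
   vertex 0.2 2.8 4.7
   vertex 6.0 5.2 3.3
  endloop
 endfacet
 facet normal 0.273 0.649 -0.710
  outer loop
   vertex 3.7 4.2 1.5
   vertex 6.0 5.2 3.3
   vertex 5.1 2.3 0.3
  endloop
 endfacet
 facet normal -0.209 0.182 0.961
  outer loop
   vertex 2.8 0.5 5.7
   vertex 2.9 2.2 5.4
   vertex 0.2 2.8 4.7
  endloop
 endfacet
 facet normal -0.098 -0.977 -0.191
  outer loop
   vertex 2.8 0.5 5.7
   vertex 2.8 1.3 1.6
   vertex 5.9 0.5 4.1
  endloop
 endfacet
 facet normal 0.639 0.116 0.760
  outer loop
   vertex 5.1 3.6 4.3
   vertex 5.9 0.5 4.1
   vertex 6.0 5.2 3.3
  endloop
 endfacet
 facet normal 0.139 0.467 0.873
  outer loop
   vertex 5.1 3.6 4.3
   vertex 6.0 5.2 3.3
   vertex 2.9 2.2 5.4
  endloop
 endfacet
 facet normal 0.458 0.061 0.887
  outer loop
   vertex 5.1 3.6 4.3
   vertex 2.8 0.5 5.7
   vertex 5.9 0.5 4.1
  endloop
 endfacet
 facet normal 0.370 0.140 0.918
  outer loop
   vertex 5.1 3.6 4.3
   vertex 2.9 2.2 5.4
   vertex 2.8 0.5 5.7
  endloop
 endfacet
 facet normal -0.676 0.538 -0.504
  outer loop
   vertex 0.9 1.9 2.8
   vertex 0.2 2.8 4.7
   vertex 3.7 4.2 1.5
  endloop
 endfacet
 facet normal -0.680 -0.727 0.094
  outer loop
   vertex 0.9 1.9 2.8
   vertex 2.8 0.5 5.7
   vertex 0.2 2.8 4.7
  endloop
 endfacet
 facet normal -0.396 -0.901 -0.176
  outer loop
   vertex 0.9 1.9 2.8
   vertex 2.8 1.3 1.6
   vertex 2.8 0.5 5.7
  endloop
 endfacet
 facet normal -0.515 0.075 -0.854
  outer loop
   vertex 0.9 1.9 2.8
   vertex 5.1 2.3 0.3
   vertex 2.8 1.3 1.6
  endloop
 endfacet
 facet normal -0.516 0.152 -0.843
  outer loop
   vertex 0.9 1.9 2.8
   vertex 3.7 4.2 1.5
   vertex 5.1 2.3 0.3
  endloop
 endfacet
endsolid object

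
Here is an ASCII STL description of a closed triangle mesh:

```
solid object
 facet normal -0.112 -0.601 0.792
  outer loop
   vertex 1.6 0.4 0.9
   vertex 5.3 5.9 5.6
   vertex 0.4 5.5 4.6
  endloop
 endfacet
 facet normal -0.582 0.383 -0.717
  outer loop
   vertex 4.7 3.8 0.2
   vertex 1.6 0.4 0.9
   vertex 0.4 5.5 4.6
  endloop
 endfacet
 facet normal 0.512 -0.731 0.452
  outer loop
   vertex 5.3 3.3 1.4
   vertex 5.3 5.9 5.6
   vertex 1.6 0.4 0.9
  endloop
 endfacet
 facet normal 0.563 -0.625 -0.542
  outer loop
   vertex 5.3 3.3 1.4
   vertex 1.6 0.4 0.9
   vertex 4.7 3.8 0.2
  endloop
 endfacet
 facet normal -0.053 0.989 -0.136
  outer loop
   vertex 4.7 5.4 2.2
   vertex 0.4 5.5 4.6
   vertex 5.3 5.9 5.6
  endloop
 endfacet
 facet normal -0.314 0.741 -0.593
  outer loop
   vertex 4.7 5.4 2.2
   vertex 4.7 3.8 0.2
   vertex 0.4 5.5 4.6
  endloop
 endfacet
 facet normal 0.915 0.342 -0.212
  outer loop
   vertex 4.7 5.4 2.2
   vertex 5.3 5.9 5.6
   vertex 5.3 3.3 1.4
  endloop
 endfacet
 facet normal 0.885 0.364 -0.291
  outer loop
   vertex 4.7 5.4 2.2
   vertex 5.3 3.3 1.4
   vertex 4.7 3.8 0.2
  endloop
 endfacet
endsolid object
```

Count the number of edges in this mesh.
12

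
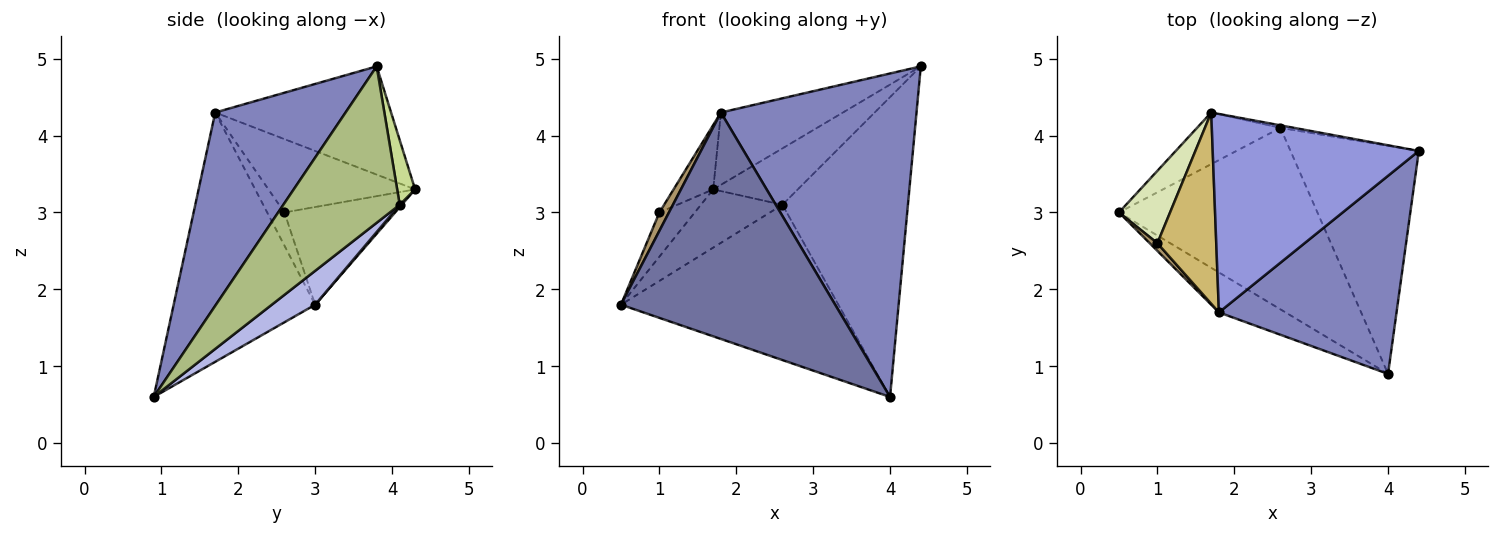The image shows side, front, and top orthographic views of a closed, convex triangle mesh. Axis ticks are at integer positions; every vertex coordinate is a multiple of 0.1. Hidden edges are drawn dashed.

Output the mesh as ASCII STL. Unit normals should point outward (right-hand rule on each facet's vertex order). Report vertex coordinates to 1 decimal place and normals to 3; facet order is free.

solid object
 facet normal -0.545 -0.826 -0.146
  outer loop
   vertex 1.8 1.7 4.3
   vertex 0.5 3.0 1.8
   vertex 4.0 0.9 0.6
  endloop
 endfacet
 facet normal 0.494 -0.741 0.454
  outer loop
   vertex 1.8 1.7 4.3
   vertex 4.0 0.9 0.6
   vertex 4.4 3.8 4.9
  endloop
 endfacet
 facet normal -0.442 0.307 0.843
  outer loop
   vertex 1.8 1.7 4.3
   vertex 4.4 3.8 4.9
   vertex 1.7 4.3 3.3
  endloop
 endfacet
 facet normal 0.129 0.645 -0.753
  outer loop
   vertex 2.6 4.1 3.1
   vertex 4.0 0.9 0.6
   vertex 0.5 3.0 1.8
  endloop
 endfacet
 facet normal 0.019 0.748 -0.663
  outer loop
   vertex 2.6 4.1 3.1
   vertex 0.5 3.0 1.8
   vertex 1.7 4.3 3.3
  endloop
 endfacet
 facet normal 0.594 0.640 -0.487
  outer loop
   vertex 2.6 4.1 3.1
   vertex 4.4 3.8 4.9
   vertex 4.0 0.9 0.6
  endloop
 endfacet
 facet normal 0.207 0.977 -0.044
  outer loop
   vertex 2.6 4.1 3.1
   vertex 1.7 4.3 3.3
   vertex 4.4 3.8 4.9
  endloop
 endfacet
 facet normal -0.853 0.272 0.446
  outer loop
   vertex 1.0 2.6 3.0
   vertex 1.7 4.3 3.3
   vertex 0.5 3.0 1.8
  endloop
 endfacet
 facet normal -0.857 -0.475 0.199
  outer loop
   vertex 1.0 2.6 3.0
   vertex 0.5 3.0 1.8
   vertex 1.8 1.7 4.3
  endloop
 endfacet
 facet normal -0.763 0.206 0.612
  outer loop
   vertex 1.0 2.6 3.0
   vertex 1.8 1.7 4.3
   vertex 1.7 4.3 3.3
  endloop
 endfacet
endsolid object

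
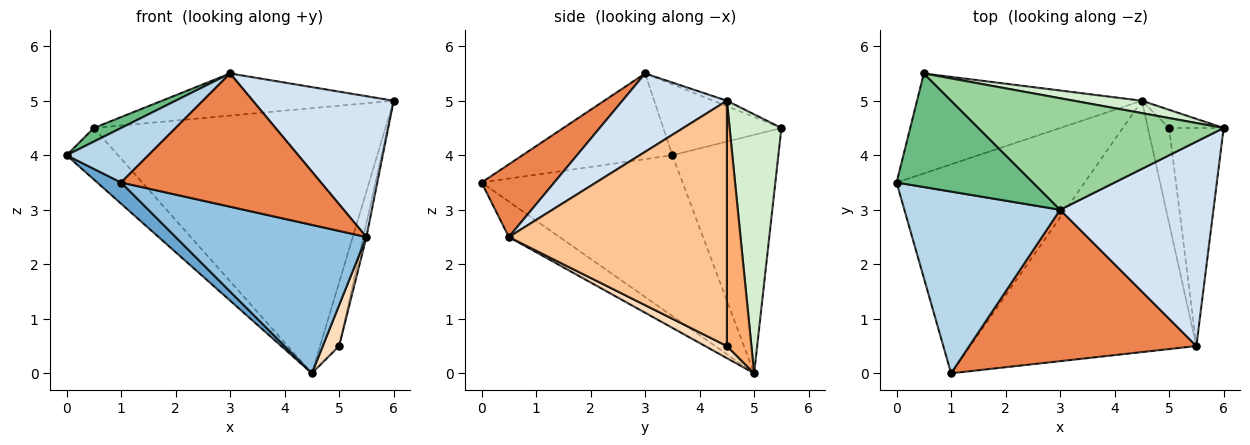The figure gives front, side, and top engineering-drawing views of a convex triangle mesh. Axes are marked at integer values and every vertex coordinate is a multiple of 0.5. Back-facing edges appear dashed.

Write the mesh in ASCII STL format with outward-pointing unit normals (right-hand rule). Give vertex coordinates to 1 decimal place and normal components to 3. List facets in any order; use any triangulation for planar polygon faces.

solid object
 facet normal -0.648 -0.077 -0.758
  outer loop
   vertex 4.5 5.0 0.0
   vertex 1.0 0.0 3.5
   vertex 0.0 3.5 4.0
  endloop
 endfacet
 facet normal -0.134 -0.504 -0.853
  outer loop
   vertex 5.5 0.5 2.5
   vertex 1.0 0.0 3.5
   vertex 4.5 5.0 0.0
  endloop
 endfacet
 facet normal -0.466 -0.254 0.847
  outer loop
   vertex 3.0 3.0 5.5
   vertex 0.0 3.5 4.0
   vertex 1.0 0.0 3.5
  endloop
 endfacet
 facet normal 0.388 -0.523 0.759
  outer loop
   vertex 3.0 3.0 5.5
   vertex 5.5 0.5 2.5
   vertex 6.0 4.5 5.0
  endloop
 endfacet
 facet normal 0.234 -0.642 0.730
  outer loop
   vertex 3.0 3.0 5.5
   vertex 1.0 0.0 3.5
   vertex 5.5 0.5 2.5
  endloop
 endfacet
 facet normal 0.777 0.605 -0.173
  outer loop
   vertex 5.0 4.5 0.5
   vertex 4.5 5.0 0.0
   vertex 6.0 4.5 5.0
  endloop
 endfacet
 facet normal 0.976 0.014 -0.217
  outer loop
   vertex 5.0 4.5 0.5
   vertex 6.0 4.5 5.0
   vertex 5.5 0.5 2.5
  endloop
 endfacet
 facet normal 0.465 -0.349 -0.814
  outer loop
   vertex 5.0 4.5 0.5
   vertex 5.5 0.5 2.5
   vertex 4.5 5.0 0.0
  endloop
 endfacet
 facet normal -0.459 -0.106 0.882
  outer loop
   vertex 0.5 5.5 4.5
   vertex 0.0 3.5 4.0
   vertex 3.0 3.0 5.5
  endloop
 endfacet
 facet normal -0.021 0.353 0.935
  outer loop
   vertex 0.5 5.5 4.5
   vertex 3.0 3.0 5.5
   vertex 6.0 4.5 5.0
  endloop
 endfacet
 facet normal -0.686 0.333 -0.647
  outer loop
   vertex 0.5 5.5 4.5
   vertex 4.5 5.0 0.0
   vertex 0.0 3.5 4.0
  endloop
 endfacet
 facet normal 0.175 0.984 0.046
  outer loop
   vertex 0.5 5.5 4.5
   vertex 6.0 4.5 5.0
   vertex 4.5 5.0 0.0
  endloop
 endfacet
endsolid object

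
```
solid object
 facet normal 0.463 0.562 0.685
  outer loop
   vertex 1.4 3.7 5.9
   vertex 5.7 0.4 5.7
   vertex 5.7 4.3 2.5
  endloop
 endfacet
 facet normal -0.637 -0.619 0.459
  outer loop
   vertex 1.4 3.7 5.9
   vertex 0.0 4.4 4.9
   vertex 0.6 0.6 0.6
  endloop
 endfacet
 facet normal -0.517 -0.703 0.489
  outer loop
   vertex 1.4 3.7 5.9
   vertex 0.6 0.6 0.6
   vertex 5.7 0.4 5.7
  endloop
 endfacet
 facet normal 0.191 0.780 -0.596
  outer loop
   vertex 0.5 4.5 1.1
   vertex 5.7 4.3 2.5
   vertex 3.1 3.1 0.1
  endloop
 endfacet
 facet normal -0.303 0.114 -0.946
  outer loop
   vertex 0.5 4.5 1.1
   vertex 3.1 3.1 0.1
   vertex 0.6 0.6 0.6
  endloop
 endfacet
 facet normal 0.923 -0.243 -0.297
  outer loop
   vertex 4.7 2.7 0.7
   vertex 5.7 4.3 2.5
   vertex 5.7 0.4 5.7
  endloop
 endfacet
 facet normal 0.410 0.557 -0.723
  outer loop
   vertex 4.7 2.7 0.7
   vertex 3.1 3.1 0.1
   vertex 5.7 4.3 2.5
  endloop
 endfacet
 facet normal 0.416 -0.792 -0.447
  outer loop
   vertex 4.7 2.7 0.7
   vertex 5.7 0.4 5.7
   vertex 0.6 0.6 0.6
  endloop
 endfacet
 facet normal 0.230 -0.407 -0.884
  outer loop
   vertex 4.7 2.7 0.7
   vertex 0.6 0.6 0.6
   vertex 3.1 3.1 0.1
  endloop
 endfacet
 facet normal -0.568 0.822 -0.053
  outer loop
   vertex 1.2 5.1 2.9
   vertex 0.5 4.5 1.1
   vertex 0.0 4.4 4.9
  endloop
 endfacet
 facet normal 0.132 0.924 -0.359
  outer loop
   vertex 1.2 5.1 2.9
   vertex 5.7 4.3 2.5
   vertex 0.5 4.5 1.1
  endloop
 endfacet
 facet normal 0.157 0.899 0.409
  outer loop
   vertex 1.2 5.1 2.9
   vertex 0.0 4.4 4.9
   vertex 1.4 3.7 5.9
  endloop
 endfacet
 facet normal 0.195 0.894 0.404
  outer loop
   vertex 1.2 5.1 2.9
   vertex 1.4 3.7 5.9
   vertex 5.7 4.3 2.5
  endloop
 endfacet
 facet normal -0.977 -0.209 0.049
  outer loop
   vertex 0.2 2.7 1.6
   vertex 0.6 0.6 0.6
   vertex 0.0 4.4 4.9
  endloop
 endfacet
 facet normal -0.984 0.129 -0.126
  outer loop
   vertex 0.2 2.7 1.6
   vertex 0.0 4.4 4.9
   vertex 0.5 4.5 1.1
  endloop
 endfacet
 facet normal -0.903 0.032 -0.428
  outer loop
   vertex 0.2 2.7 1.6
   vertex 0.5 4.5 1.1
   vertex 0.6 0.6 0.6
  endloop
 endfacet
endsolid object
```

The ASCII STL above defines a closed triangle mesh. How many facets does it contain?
16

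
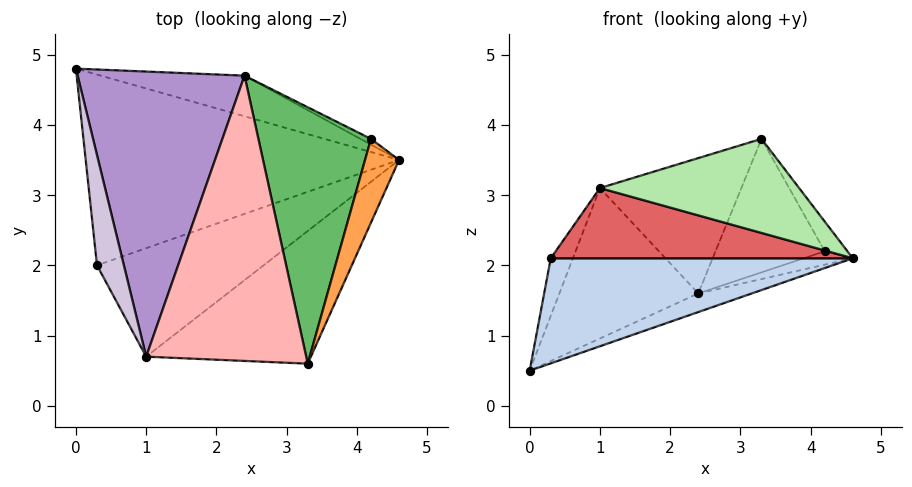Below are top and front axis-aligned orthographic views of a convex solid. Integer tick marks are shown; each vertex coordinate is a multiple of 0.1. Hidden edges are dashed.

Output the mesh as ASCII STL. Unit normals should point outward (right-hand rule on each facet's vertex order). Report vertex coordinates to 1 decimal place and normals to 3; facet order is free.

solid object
 facet normal 0.398 0.382 -0.834
  outer loop
   vertex 2.4 4.7 1.6
   vertex 4.6 3.5 2.1
   vertex 0.0 4.8 0.5
  endloop
 endfacet
 facet normal 0.166 -0.476 -0.864
  outer loop
   vertex 0.3 2.0 2.1
   vertex 0.0 4.8 0.5
   vertex 4.6 3.5 2.1
  endloop
 endfacet
 facet normal 0.437 0.301 0.847
  outer loop
   vertex 4.2 3.8 2.2
   vertex 3.3 0.6 3.8
   vertex 4.6 3.5 2.1
  endloop
 endfacet
 facet normal 0.509 0.791 -0.339
  outer loop
   vertex 4.2 3.8 2.2
   vertex 4.6 3.5 2.1
   vertex 2.4 4.7 1.6
  endloop
 endfacet
 facet normal -0.065 0.461 0.885
  outer loop
   vertex 4.2 3.8 2.2
   vertex 2.4 4.7 1.6
   vertex 3.3 0.6 3.8
  endloop
 endfacet
 facet normal 0.218 -0.564 -0.796
  outer loop
   vertex 1.0 0.7 3.1
   vertex 4.6 3.5 2.1
   vertex 3.3 0.6 3.8
  endloop
 endfacet
 facet normal 0.186 -0.534 -0.825
  outer loop
   vertex 1.0 0.7 3.1
   vertex 0.3 2.0 2.1
   vertex 4.6 3.5 2.1
  endloop
 endfacet
 facet normal -0.248 0.415 0.875
  outer loop
   vertex 1.0 0.7 3.1
   vertex 3.3 0.6 3.8
   vertex 2.4 4.7 1.6
  endloop
 endfacet
 facet normal -0.360 0.435 0.825
  outer loop
   vertex 1.0 0.7 3.1
   vertex 2.4 4.7 1.6
   vertex 0.0 4.8 0.5
  endloop
 endfacet
 facet normal -0.377 0.429 0.821
  outer loop
   vertex 1.0 0.7 3.1
   vertex 0.0 4.8 0.5
   vertex 0.3 2.0 2.1
  endloop
 endfacet
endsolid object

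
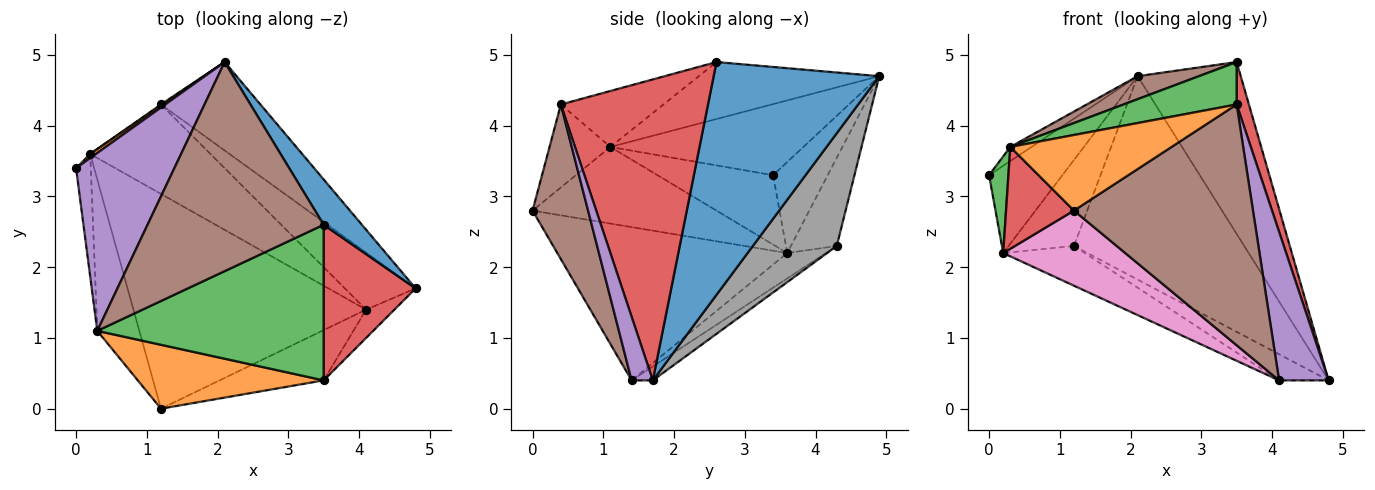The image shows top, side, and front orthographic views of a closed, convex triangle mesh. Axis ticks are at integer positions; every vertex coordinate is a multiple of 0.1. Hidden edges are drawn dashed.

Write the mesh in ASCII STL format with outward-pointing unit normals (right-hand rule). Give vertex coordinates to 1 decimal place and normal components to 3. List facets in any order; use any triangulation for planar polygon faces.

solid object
 facet normal 0.841 0.524 0.138
  outer loop
   vertex 2.1 4.9 4.7
   vertex 3.5 2.6 4.9
   vertex 4.8 1.7 0.4
  endloop
 endfacet
 facet normal -0.597 0.801 0.037
  outer loop
   vertex 0.2 3.6 2.2
   vertex 0.0 3.4 3.3
   vertex 2.1 4.9 4.7
  endloop
 endfacet
 facet normal -0.965 -0.162 -0.205
  outer loop
   vertex 0.3 1.1 3.7
   vertex 0.0 3.4 3.3
   vertex 0.2 3.6 2.2
  endloop
 endfacet
 facet normal -0.834 -0.308 -0.458
  outer loop
   vertex 0.3 1.1 3.7
   vertex 0.2 3.6 2.2
   vertex 1.2 0.0 2.8
  endloop
 endfacet
 facet normal -0.585 0.064 0.809
  outer loop
   vertex 0.3 1.1 3.7
   vertex 2.1 4.9 4.7
   vertex 0.0 3.4 3.3
  endloop
 endfacet
 facet normal -0.306 -0.104 0.946
  outer loop
   vertex 0.3 1.1 3.7
   vertex 3.5 2.6 4.9
   vertex 2.1 4.9 4.7
  endloop
 endfacet
 facet normal -0.528 -0.280 -0.802
  outer loop
   vertex 4.1 1.4 0.4
   vertex 1.2 0.0 2.8
   vertex 0.2 3.6 2.2
  endloop
 endfacet
 facet normal 0.412 0.836 -0.363
  outer loop
   vertex 1.2 4.3 2.3
   vertex 2.1 4.9 4.7
   vertex 4.8 1.7 0.4
  endloop
 endfacet
 facet normal -0.574 0.819 0.011
  outer loop
   vertex 1.2 4.3 2.3
   vertex 0.2 3.6 2.2
   vertex 2.1 4.9 4.7
  endloop
 endfacet
 facet normal -0.176 0.410 -0.895
  outer loop
   vertex 1.2 4.3 2.3
   vertex 4.8 1.7 0.4
   vertex 4.1 1.4 0.4
  endloop
 endfacet
 facet normal -0.189 0.399 -0.897
  outer loop
   vertex 1.2 4.3 2.3
   vertex 4.1 1.4 0.4
   vertex 0.2 3.6 2.2
  endloop
 endfacet
 facet normal -0.277 -0.734 0.620
  outer loop
   vertex 3.5 0.4 4.3
   vertex 0.3 1.1 3.7
   vertex 1.2 0.0 2.8
  endloop
 endfacet
 facet normal -0.232 -0.256 0.938
  outer loop
   vertex 3.5 0.4 4.3
   vertex 3.5 2.6 4.9
   vertex 0.3 1.1 3.7
  endloop
 endfacet
 facet normal 0.953 -0.079 0.291
  outer loop
   vertex 3.5 0.4 4.3
   vertex 4.8 1.7 0.4
   vertex 3.5 2.6 4.9
  endloop
 endfacet
 facet normal 0.388 -0.905 -0.172
  outer loop
   vertex 3.5 0.4 4.3
   vertex 4.1 1.4 0.4
   vertex 4.8 1.7 0.4
  endloop
 endfacet
 facet normal 0.290 -0.937 -0.196
  outer loop
   vertex 3.5 0.4 4.3
   vertex 1.2 0.0 2.8
   vertex 4.1 1.4 0.4
  endloop
 endfacet
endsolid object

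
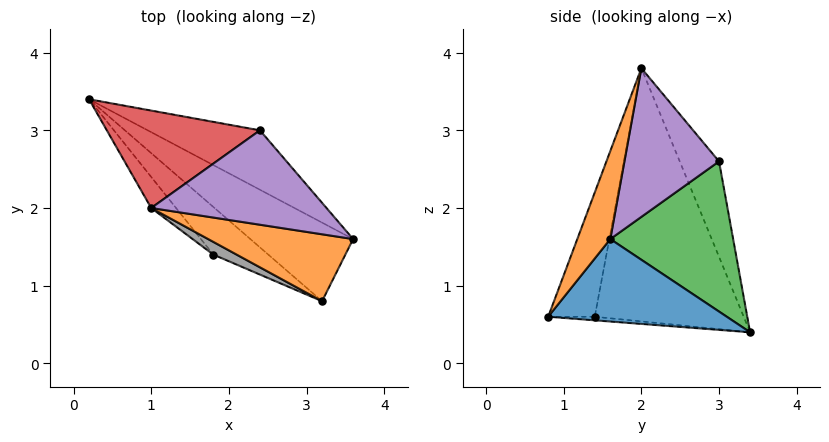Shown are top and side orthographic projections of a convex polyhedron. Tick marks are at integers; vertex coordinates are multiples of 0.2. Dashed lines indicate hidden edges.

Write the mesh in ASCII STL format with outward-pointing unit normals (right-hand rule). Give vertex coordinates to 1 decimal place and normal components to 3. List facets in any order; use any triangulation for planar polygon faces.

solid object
 facet normal 0.522 0.552 -0.650
  outer loop
   vertex 3.2 0.8 0.6
   vertex 0.2 3.4 0.4
   vertex 3.6 1.6 1.6
  endloop
 endfacet
 facet normal 0.312 -0.799 0.514
  outer loop
   vertex 1.0 2.0 3.8
   vertex 3.2 0.8 0.6
   vertex 3.6 1.6 1.6
  endloop
 endfacet
 facet normal 0.535 0.744 -0.400
  outer loop
   vertex 2.4 3.0 2.6
   vertex 3.6 1.6 1.6
   vertex 0.2 3.4 0.4
  endloop
 endfacet
 facet normal -0.261 0.869 0.419
  outer loop
   vertex 2.4 3.0 2.6
   vertex 0.2 3.4 0.4
   vertex 1.0 2.0 3.8
  endloop
 endfacet
 facet normal 0.647 0.010 0.763
  outer loop
   vertex 2.4 3.0 2.6
   vertex 1.0 2.0 3.8
   vertex 3.6 1.6 1.6
  endloop
 endfacet
 facet normal -0.064 -0.150 -0.987
  outer loop
   vertex 1.8 1.4 0.6
   vertex 0.2 3.4 0.4
   vertex 3.2 0.8 0.6
  endloop
 endfacet
 facet normal -0.775 -0.628 -0.076
  outer loop
   vertex 1.8 1.4 0.6
   vertex 1.0 2.0 3.8
   vertex 0.2 3.4 0.4
  endloop
 endfacet
 facet normal -0.393 -0.917 0.074
  outer loop
   vertex 1.8 1.4 0.6
   vertex 3.2 0.8 0.6
   vertex 1.0 2.0 3.8
  endloop
 endfacet
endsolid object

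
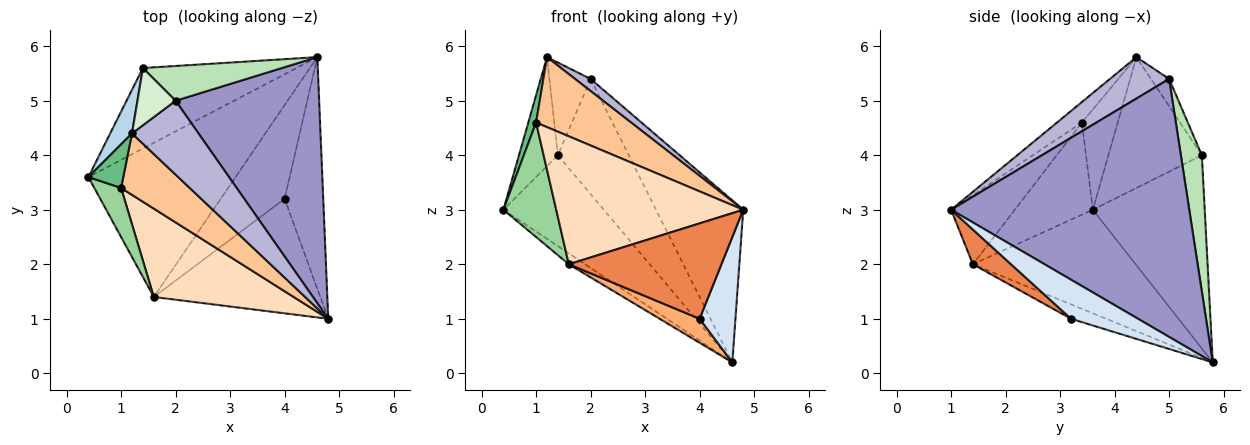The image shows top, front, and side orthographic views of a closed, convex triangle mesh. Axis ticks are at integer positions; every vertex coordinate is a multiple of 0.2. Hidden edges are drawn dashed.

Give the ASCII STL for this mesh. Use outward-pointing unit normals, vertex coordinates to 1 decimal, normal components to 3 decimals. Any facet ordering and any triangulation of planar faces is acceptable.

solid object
 facet normal -0.575 0.058 -0.816
  outer loop
   vertex 1.6 1.4 2.0
   vertex 0.4 3.6 3.0
   vertex 4.6 5.8 0.2
  endloop
 endfacet
 facet normal -0.641 0.575 -0.509
  outer loop
   vertex 1.4 5.6 4.0
   vertex 4.6 5.8 0.2
   vertex 0.4 3.6 3.0
  endloop
 endfacet
 facet normal -0.912 0.380 0.152
  outer loop
   vertex 1.4 5.6 4.0
   vertex 0.4 3.6 3.0
   vertex 1.2 4.4 5.8
  endloop
 endfacet
 facet normal 0.665 -0.356 -0.657
  outer loop
   vertex 4.0 3.2 1.0
   vertex 4.6 5.8 0.2
   vertex 4.8 1.0 3.0
  endloop
 endfacet
 facet normal 0.158 -0.632 -0.759
  outer loop
   vertex 4.0 3.2 1.0
   vertex 4.8 1.0 3.0
   vertex 1.6 1.4 2.0
  endloop
 endfacet
 facet normal -0.213 -0.242 -0.947
  outer loop
   vertex 4.0 3.2 1.0
   vertex 1.6 1.4 2.0
   vertex 4.6 5.8 0.2
  endloop
 endfacet
 facet normal -0.193 -0.738 0.647
  outer loop
   vertex 1.0 3.4 4.6
   vertex 4.8 1.0 3.0
   vertex 1.2 4.4 5.8
  endloop
 endfacet
 facet normal -0.270 -0.792 0.547
  outer loop
   vertex 1.0 3.4 4.6
   vertex 1.6 1.4 2.0
   vertex 4.8 1.0 3.0
  endloop
 endfacet
 facet normal -0.925 -0.201 0.322
  outer loop
   vertex 1.0 3.4 4.6
   vertex 1.2 4.4 5.8
   vertex 0.4 3.6 3.0
  endloop
 endfacet
 facet normal -0.805 -0.545 0.234
  outer loop
   vertex 1.0 3.4 4.6
   vertex 0.4 3.6 3.0
   vertex 1.6 1.4 2.0
  endloop
 endfacet
 facet normal 0.273 0.921 0.278
  outer loop
   vertex 2.0 5.0 5.4
   vertex 4.6 5.8 0.2
   vertex 1.4 5.6 4.0
  endloop
 endfacet
 facet normal -0.351 0.797 0.492
  outer loop
   vertex 2.0 5.0 5.4
   vertex 1.4 5.6 4.0
   vertex 1.2 4.4 5.8
  endloop
 endfacet
 facet normal 0.832 0.305 0.463
  outer loop
   vertex 2.0 5.0 5.4
   vertex 4.8 1.0 3.0
   vertex 4.6 5.8 0.2
  endloop
 endfacet
 facet normal 0.524 -0.138 0.841
  outer loop
   vertex 2.0 5.0 5.4
   vertex 1.2 4.4 5.8
   vertex 4.8 1.0 3.0
  endloop
 endfacet
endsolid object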